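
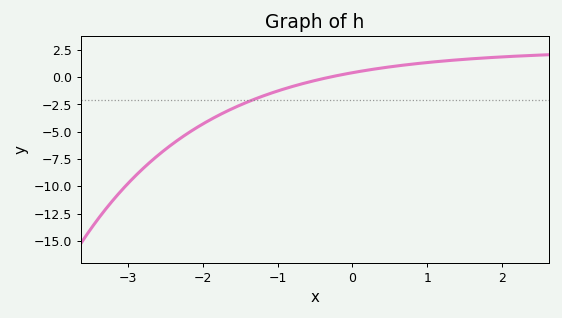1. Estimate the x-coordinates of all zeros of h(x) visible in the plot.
-0.304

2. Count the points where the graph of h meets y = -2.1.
1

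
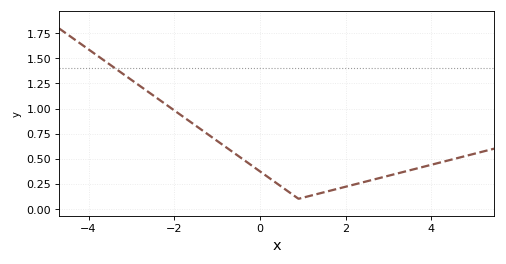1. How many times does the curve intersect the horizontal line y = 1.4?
1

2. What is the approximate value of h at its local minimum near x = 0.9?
0.1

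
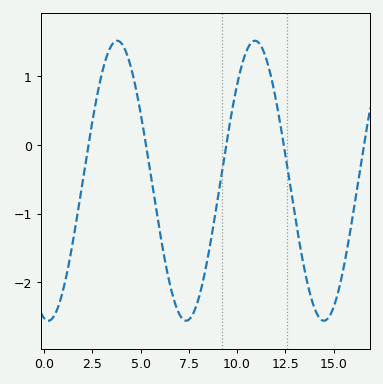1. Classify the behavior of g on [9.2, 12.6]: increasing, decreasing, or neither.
neither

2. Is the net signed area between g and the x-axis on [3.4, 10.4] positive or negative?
negative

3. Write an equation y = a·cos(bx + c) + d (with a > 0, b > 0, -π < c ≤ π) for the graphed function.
y = 2.04cos(0.88x + 2.95) - 0.52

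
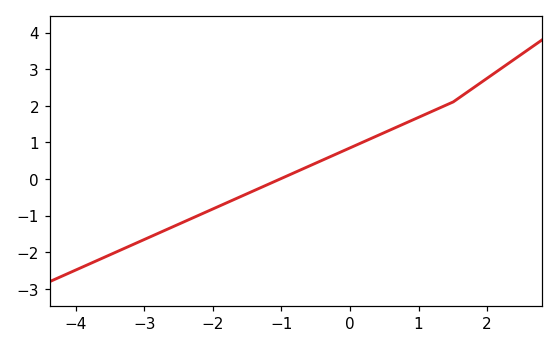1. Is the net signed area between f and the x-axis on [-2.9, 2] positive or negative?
positive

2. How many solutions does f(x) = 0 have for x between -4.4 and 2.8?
1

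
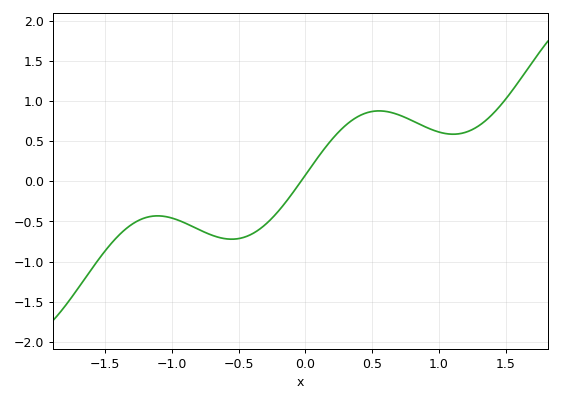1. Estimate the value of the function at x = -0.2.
-0.35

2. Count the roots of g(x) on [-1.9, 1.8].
1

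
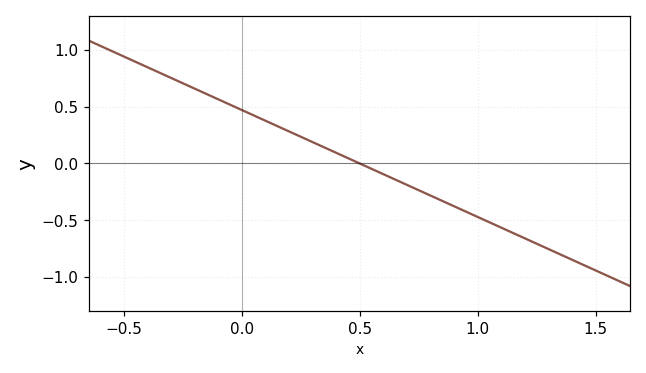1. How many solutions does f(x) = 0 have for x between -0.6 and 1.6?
1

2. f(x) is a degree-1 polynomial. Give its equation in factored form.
y = -0.94(x - 0.5)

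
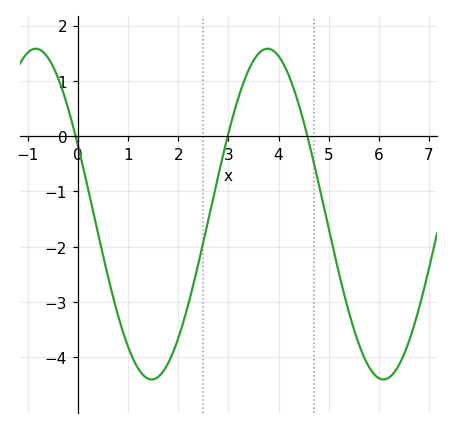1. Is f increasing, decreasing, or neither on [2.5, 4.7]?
neither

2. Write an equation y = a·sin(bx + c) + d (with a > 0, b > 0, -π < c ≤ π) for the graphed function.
y = 2.99sin(1.36x + 2.71) - 1.41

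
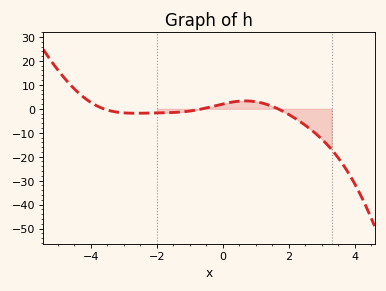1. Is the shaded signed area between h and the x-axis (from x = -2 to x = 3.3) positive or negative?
negative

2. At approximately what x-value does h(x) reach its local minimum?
-2.64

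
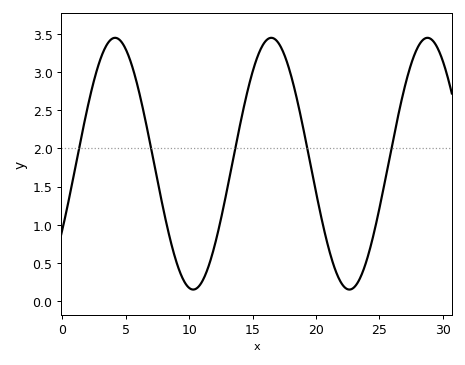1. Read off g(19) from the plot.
2.25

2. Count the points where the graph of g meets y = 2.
5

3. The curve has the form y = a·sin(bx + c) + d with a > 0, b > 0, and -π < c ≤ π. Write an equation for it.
y = 1.65sin(0.51x - 0.55) + 1.8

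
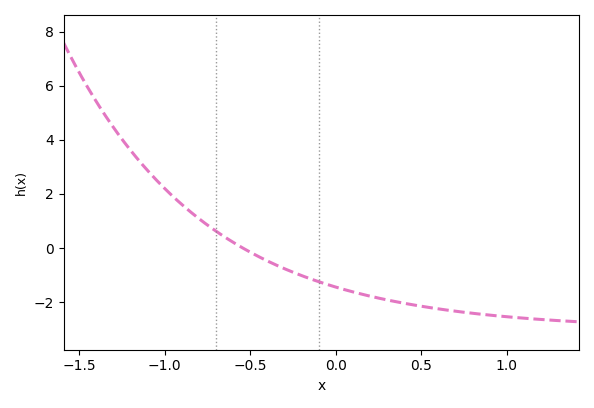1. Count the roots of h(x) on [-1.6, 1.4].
1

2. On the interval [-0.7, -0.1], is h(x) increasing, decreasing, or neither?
decreasing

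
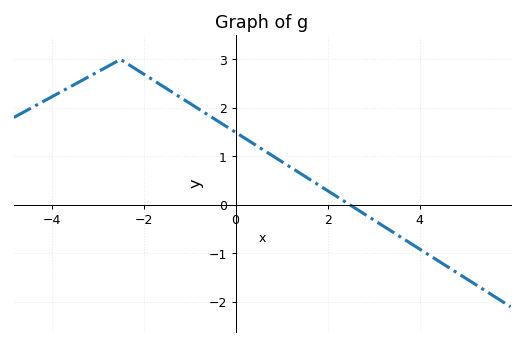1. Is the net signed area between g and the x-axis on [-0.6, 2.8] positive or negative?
positive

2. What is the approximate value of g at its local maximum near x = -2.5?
3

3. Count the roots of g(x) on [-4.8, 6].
1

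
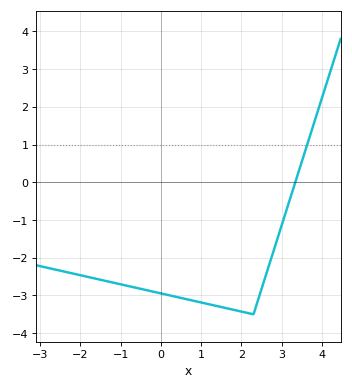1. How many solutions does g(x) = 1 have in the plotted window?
1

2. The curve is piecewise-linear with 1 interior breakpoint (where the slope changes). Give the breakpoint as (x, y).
(2.3, -3.5)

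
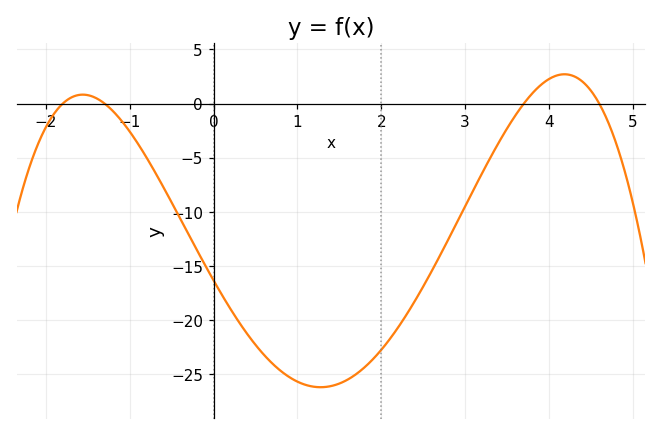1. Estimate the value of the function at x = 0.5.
-22.3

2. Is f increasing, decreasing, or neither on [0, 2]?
neither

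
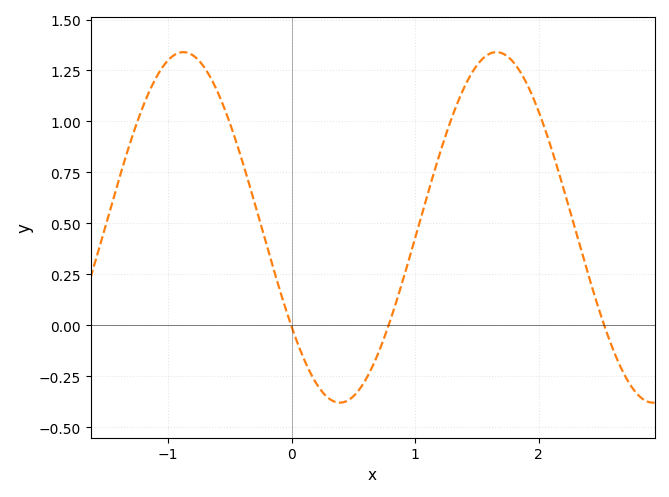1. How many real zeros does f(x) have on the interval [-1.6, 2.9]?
3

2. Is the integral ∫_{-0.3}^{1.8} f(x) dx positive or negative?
positive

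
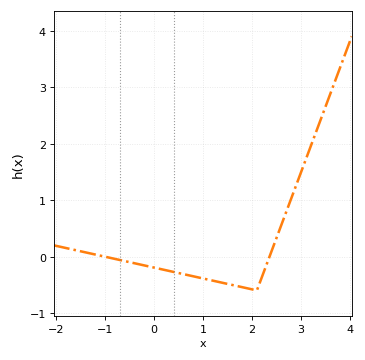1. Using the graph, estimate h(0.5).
-0.3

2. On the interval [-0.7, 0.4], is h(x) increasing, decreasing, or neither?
decreasing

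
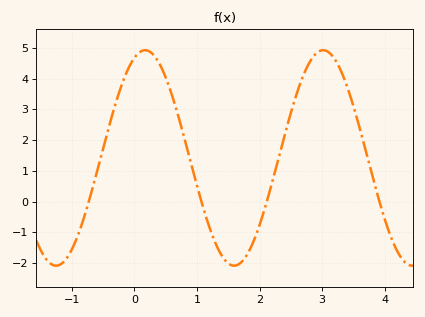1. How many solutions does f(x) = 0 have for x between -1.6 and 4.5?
4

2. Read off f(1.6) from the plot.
-2.1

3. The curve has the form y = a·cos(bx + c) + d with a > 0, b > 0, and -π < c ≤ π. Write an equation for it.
y = 3.51cos(2.2x - 0.38) + 1.42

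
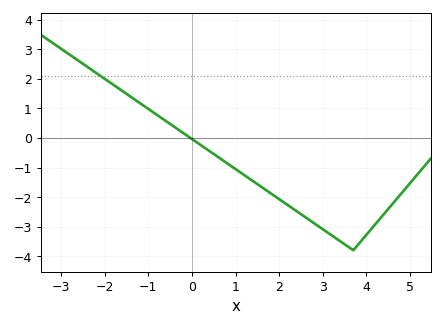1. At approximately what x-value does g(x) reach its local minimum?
3.6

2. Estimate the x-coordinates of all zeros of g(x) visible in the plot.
0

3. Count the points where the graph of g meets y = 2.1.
1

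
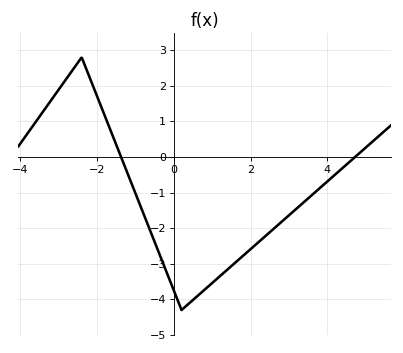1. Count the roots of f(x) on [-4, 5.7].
2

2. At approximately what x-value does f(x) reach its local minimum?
0.203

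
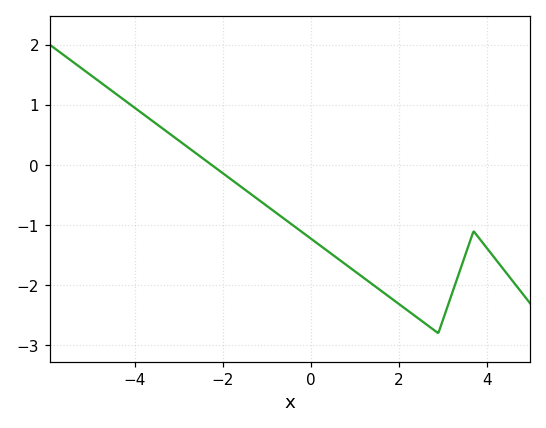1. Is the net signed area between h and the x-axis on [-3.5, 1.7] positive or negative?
negative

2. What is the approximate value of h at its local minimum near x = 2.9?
-2.8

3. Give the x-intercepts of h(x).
-2.25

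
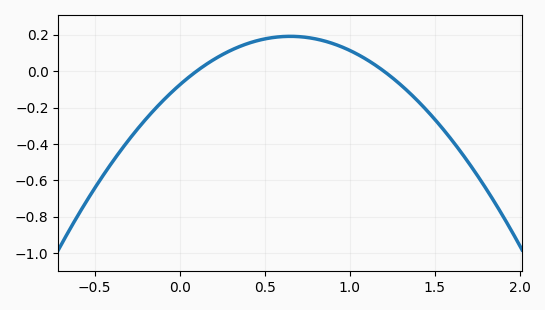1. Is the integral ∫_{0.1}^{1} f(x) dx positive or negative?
positive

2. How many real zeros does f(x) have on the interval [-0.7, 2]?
2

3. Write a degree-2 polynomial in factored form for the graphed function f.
y = -0.63(x - 0.1)(x - 1.2)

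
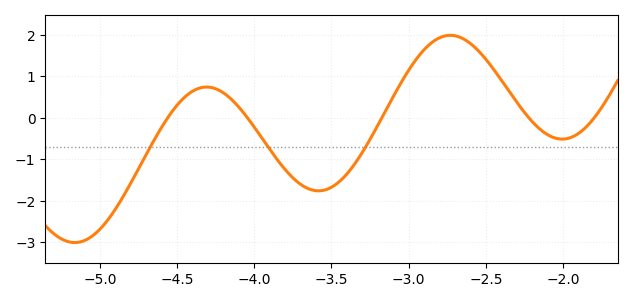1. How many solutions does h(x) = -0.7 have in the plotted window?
3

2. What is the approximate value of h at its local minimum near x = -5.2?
-3.01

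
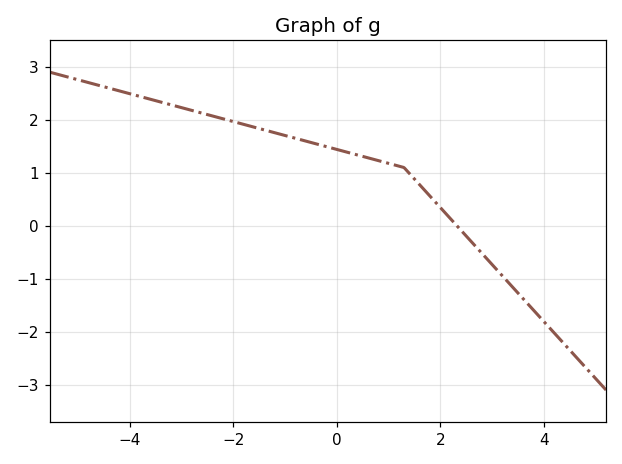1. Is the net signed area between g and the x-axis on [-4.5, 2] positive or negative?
positive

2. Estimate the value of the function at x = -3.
2.23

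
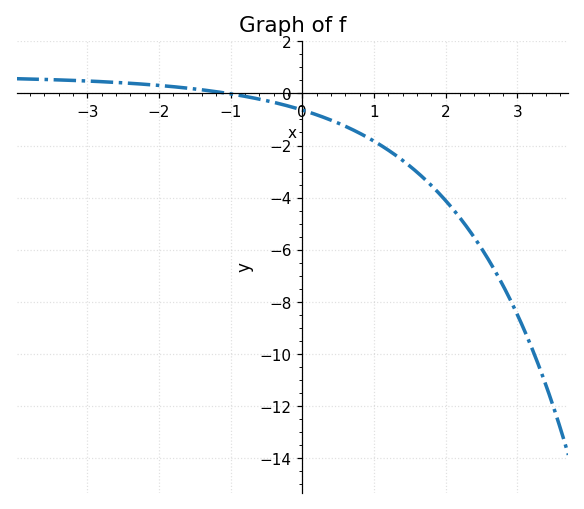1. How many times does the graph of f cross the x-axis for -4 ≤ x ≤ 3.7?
1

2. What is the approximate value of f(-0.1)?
-0.6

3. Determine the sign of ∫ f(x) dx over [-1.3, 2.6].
negative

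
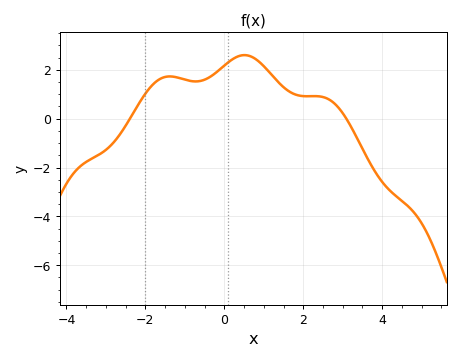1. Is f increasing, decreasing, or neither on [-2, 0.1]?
neither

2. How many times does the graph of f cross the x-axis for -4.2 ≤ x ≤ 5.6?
2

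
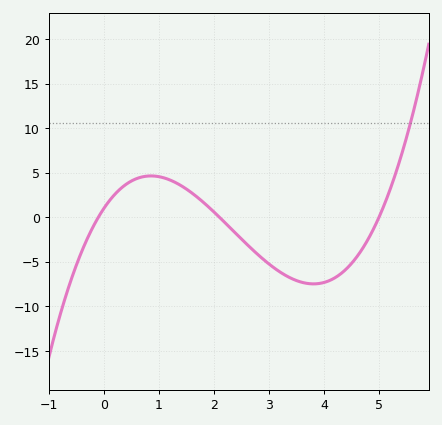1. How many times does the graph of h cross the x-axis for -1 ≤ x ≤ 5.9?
3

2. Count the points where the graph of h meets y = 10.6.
1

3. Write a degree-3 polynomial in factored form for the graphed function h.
y = 0.94(x + 0.1)(x - 2.1)(x - 5)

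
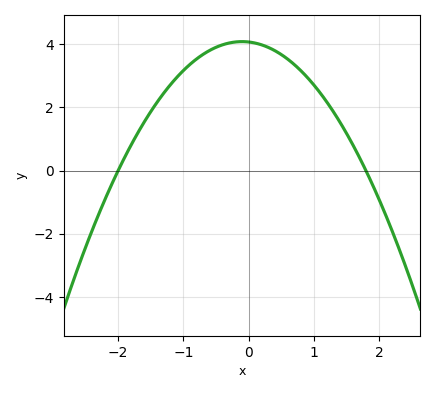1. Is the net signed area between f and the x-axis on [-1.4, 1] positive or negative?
positive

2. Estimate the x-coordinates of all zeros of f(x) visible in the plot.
-2, 1.8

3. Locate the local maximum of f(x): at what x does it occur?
-0.1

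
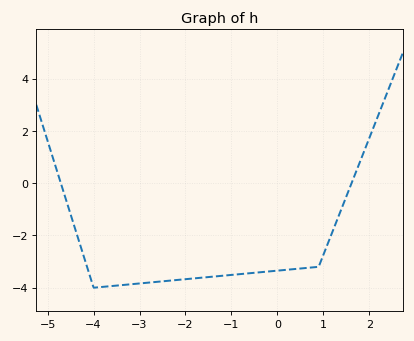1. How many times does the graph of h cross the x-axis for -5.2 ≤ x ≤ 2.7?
2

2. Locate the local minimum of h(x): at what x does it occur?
-4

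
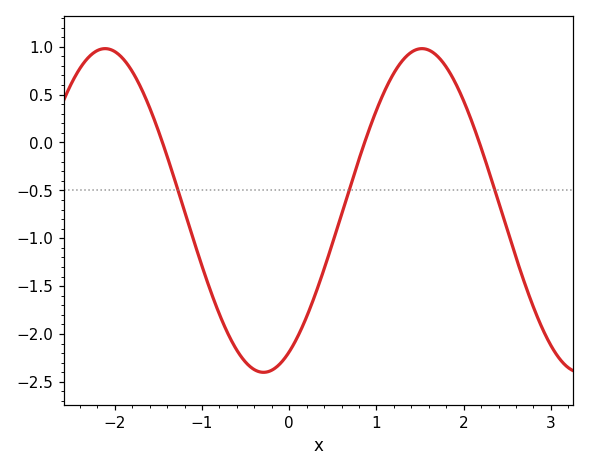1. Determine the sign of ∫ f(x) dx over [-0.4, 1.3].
negative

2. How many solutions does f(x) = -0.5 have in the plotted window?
3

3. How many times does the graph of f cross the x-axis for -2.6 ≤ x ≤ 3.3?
3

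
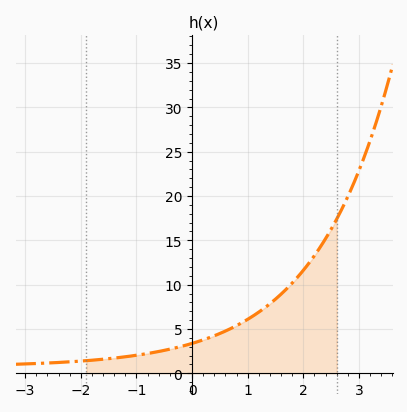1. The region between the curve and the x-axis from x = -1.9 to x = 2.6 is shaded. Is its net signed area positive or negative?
positive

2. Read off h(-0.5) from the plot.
2.5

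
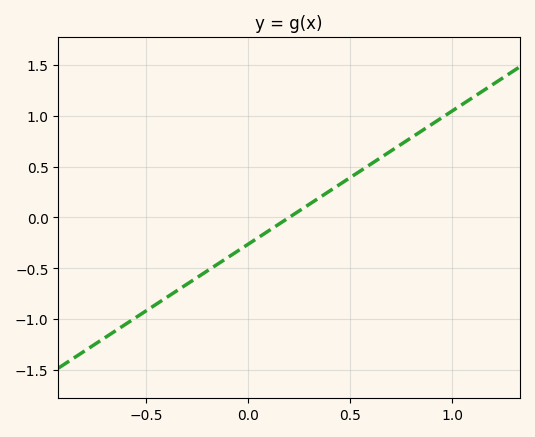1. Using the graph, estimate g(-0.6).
-1.05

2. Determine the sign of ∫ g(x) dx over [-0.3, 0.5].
negative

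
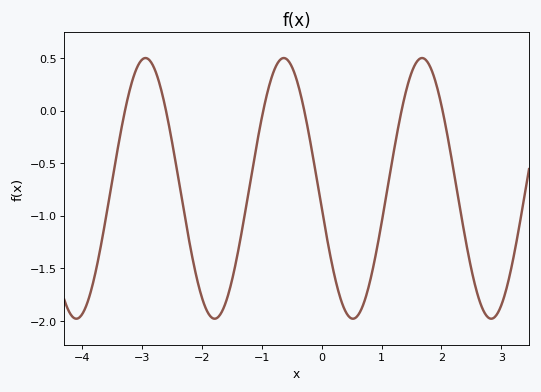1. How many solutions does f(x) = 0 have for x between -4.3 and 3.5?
6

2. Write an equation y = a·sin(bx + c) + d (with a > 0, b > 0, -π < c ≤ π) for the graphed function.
y = 1.24sin(2.72x - 2.99) - 0.74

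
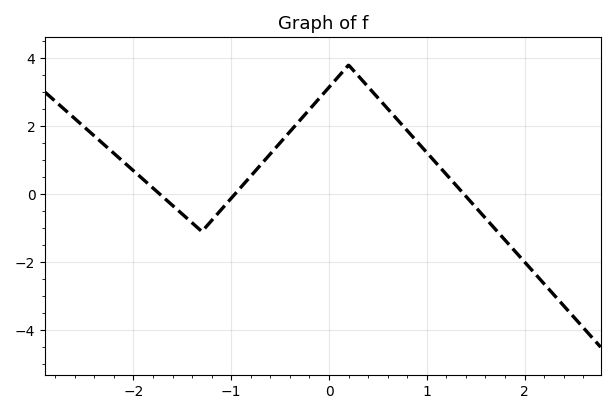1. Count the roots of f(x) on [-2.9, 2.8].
3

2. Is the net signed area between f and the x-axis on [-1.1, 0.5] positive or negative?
positive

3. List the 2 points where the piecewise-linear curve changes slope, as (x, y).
(-1.3, -1.1); (0.2, 3.8)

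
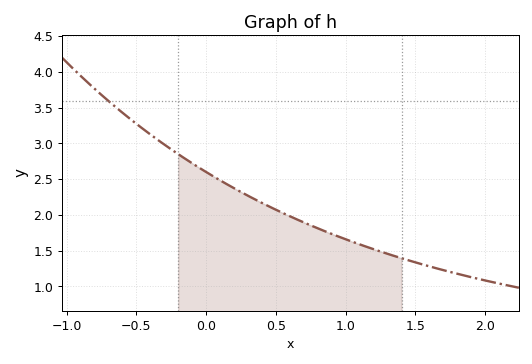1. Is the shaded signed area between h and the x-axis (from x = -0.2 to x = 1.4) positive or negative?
positive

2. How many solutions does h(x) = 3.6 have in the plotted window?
1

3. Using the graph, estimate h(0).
2.6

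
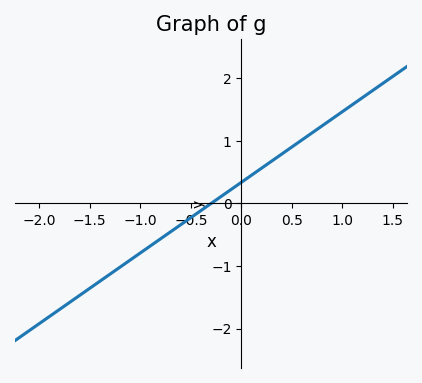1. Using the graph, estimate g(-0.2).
0.113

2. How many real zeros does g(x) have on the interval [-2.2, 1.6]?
1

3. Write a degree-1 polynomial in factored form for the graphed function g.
y = 1.13(x + 0.3)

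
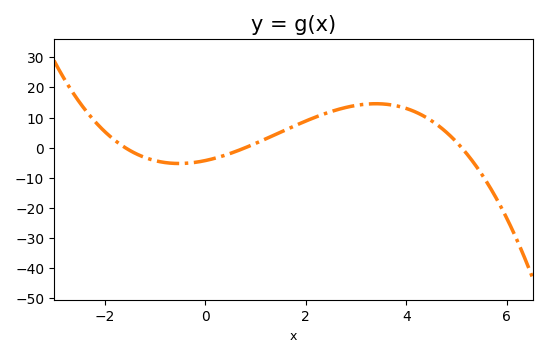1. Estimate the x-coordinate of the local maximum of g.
3.39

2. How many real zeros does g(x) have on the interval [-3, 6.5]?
3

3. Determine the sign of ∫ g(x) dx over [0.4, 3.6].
positive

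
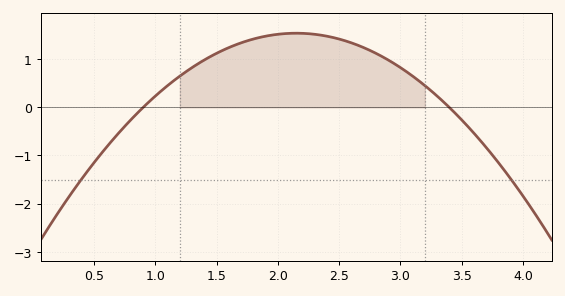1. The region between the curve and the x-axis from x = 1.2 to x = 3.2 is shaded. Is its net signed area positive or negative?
positive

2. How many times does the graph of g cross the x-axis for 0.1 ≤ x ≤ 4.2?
2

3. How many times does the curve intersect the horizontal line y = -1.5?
2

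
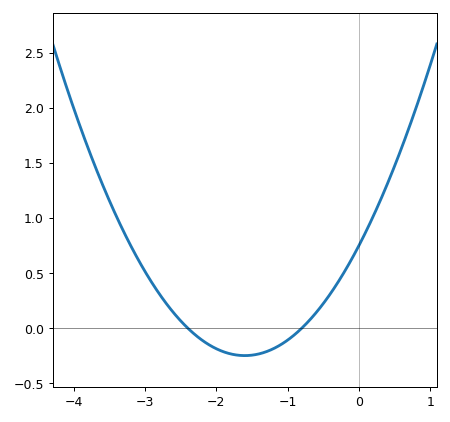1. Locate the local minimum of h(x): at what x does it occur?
-1.6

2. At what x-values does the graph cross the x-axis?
-2.4, -0.8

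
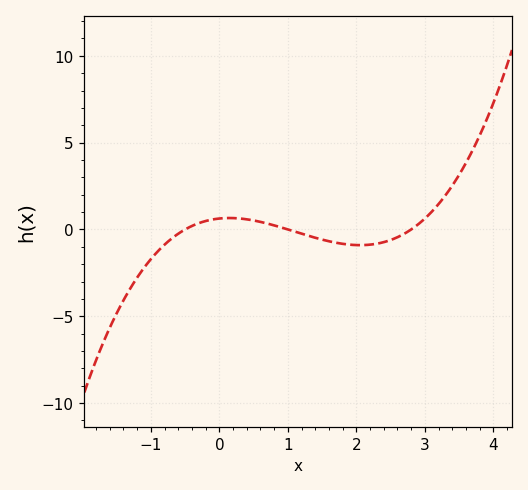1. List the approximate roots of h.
-0.5, 1, 2.8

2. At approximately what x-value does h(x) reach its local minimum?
2.1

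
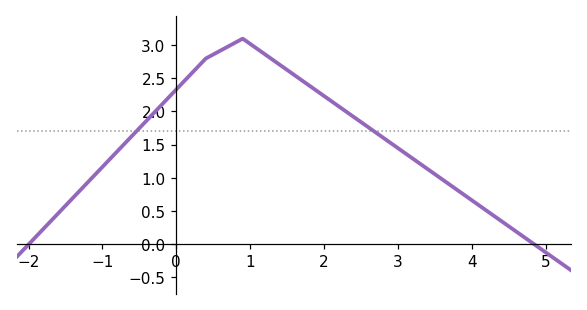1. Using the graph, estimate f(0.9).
3.1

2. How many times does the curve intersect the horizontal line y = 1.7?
2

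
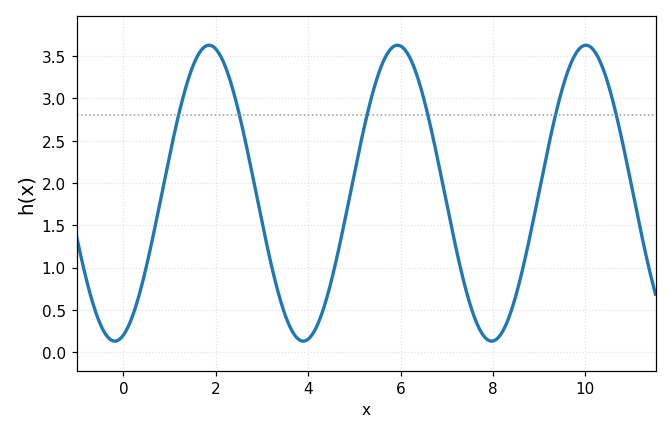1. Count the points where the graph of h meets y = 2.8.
6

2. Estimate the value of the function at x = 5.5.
3.26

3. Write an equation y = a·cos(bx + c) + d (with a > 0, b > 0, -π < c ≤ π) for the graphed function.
y = 1.75cos(1.54x - 2.85) + 1.88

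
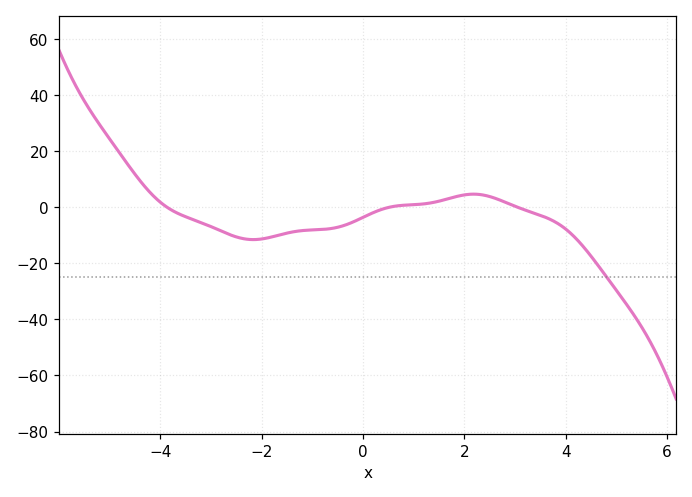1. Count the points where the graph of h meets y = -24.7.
1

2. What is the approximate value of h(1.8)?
3.67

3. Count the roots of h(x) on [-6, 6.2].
3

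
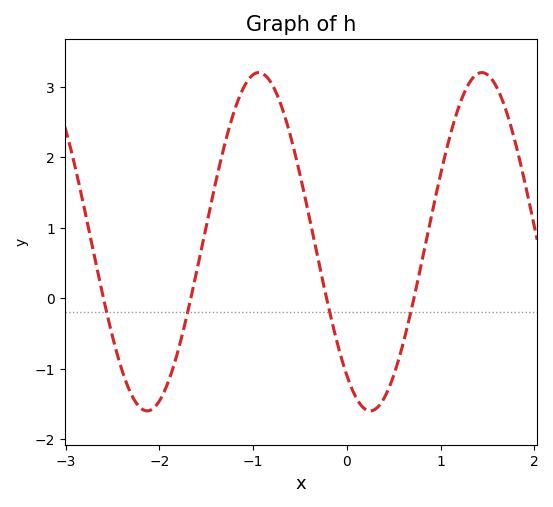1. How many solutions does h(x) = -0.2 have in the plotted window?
4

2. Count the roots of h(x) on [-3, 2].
4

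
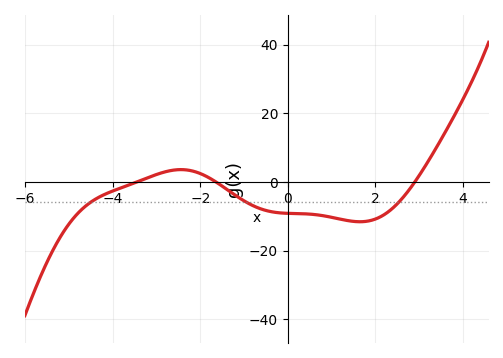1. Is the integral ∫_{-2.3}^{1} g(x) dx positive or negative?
negative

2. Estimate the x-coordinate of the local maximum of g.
-2.44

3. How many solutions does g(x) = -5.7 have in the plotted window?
3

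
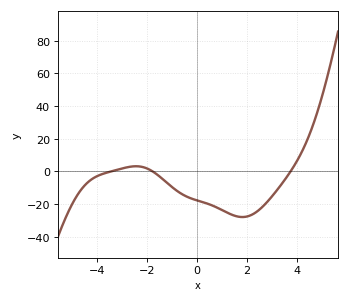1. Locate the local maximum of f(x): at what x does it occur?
-2.43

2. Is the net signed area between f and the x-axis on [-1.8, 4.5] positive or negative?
negative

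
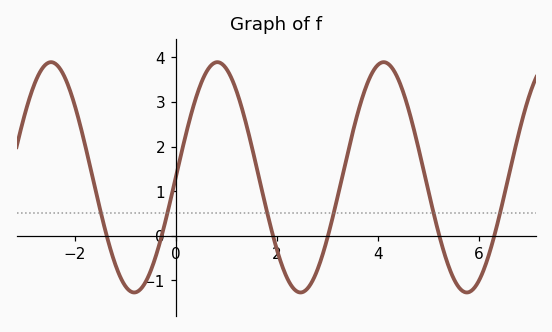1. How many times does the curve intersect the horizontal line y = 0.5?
6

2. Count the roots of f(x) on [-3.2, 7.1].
6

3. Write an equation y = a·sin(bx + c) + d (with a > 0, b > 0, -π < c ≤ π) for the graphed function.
y = 2.58sin(1.91x + 0) + 1.31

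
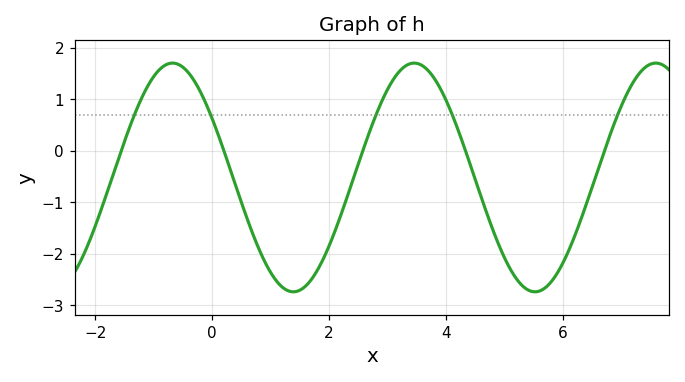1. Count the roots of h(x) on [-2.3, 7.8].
5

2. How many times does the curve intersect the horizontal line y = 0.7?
5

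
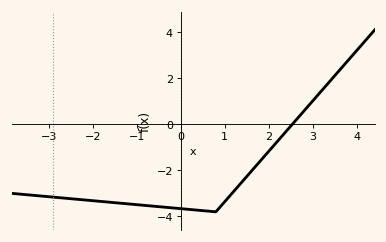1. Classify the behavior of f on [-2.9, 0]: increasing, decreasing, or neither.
decreasing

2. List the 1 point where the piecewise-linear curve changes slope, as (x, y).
(0.8, -3.8)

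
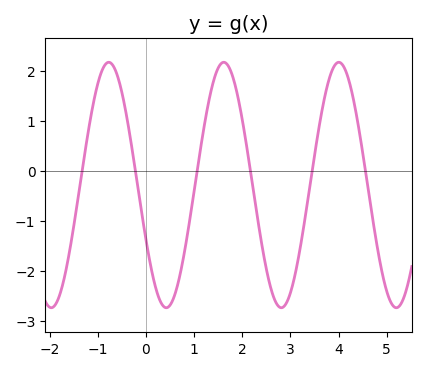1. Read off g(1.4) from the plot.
1.8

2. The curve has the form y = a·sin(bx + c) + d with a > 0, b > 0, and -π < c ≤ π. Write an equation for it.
y = 2.45sin(2.6x - 2.7) - 0.28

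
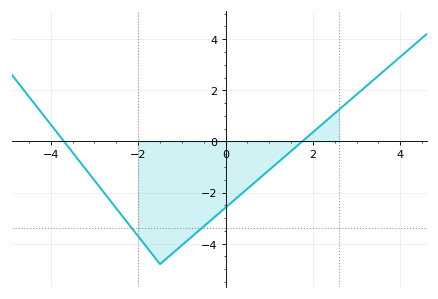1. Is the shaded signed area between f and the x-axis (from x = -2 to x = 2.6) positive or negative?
negative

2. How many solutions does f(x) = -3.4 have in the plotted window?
2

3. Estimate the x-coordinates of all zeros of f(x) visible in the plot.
-3.7, 1.76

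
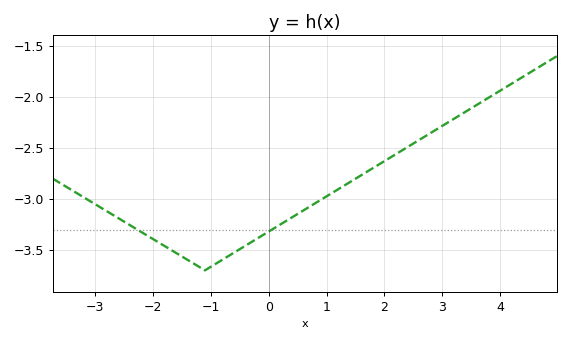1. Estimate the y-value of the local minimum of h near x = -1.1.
-3.7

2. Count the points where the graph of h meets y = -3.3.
2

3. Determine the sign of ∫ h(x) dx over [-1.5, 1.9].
negative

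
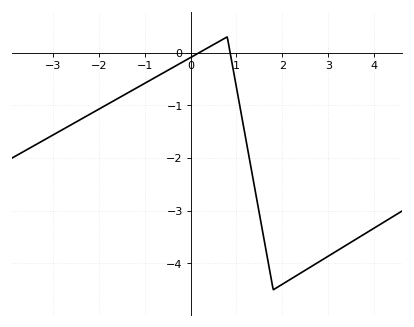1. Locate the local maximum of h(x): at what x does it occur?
0.8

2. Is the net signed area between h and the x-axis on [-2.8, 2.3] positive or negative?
negative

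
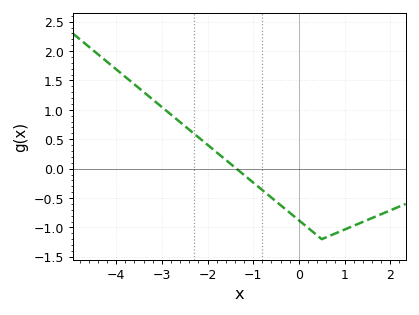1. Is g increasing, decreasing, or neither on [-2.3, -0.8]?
decreasing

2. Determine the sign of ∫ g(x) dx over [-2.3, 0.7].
negative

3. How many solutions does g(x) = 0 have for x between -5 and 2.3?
1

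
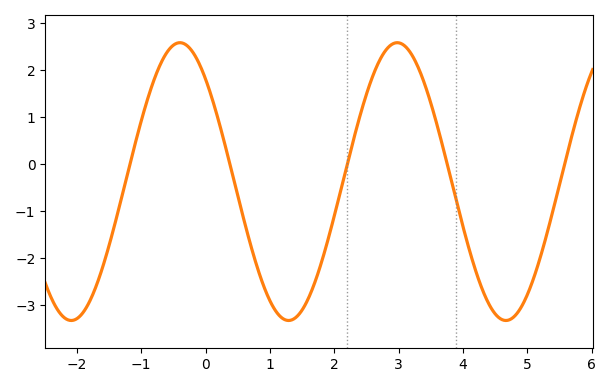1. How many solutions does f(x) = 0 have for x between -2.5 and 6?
5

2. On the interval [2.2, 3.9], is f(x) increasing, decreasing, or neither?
neither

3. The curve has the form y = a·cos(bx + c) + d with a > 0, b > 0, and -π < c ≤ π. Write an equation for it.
y = 2.96cos(1.86x + 0.74) - 0.37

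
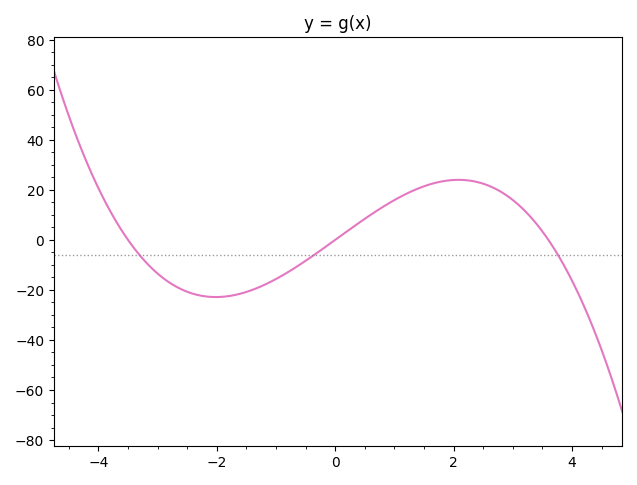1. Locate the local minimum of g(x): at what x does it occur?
-2.01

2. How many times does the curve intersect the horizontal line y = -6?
3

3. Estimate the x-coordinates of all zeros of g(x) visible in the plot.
-3.5, 0, 3.6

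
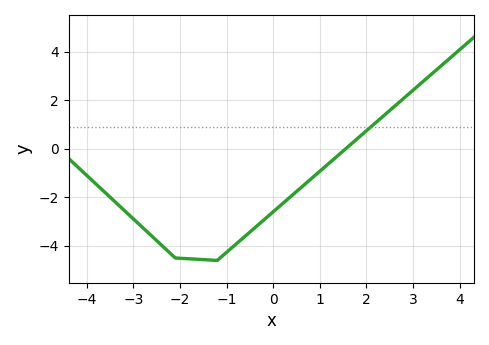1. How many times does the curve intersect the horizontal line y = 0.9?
1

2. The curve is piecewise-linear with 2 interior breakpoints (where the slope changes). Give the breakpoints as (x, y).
(-2.1, -4.5); (-1.2, -4.6)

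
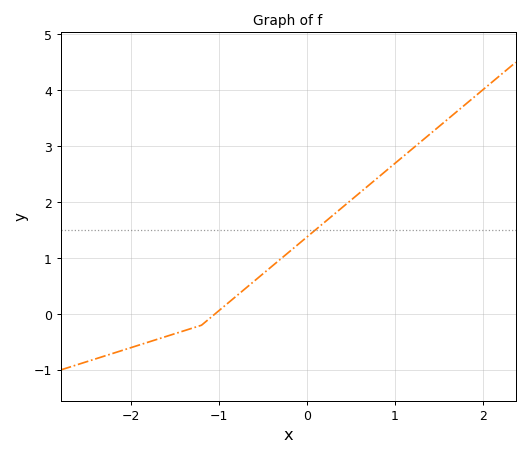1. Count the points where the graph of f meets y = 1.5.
1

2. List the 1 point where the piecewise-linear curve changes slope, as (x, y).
(-1.2, -0.2)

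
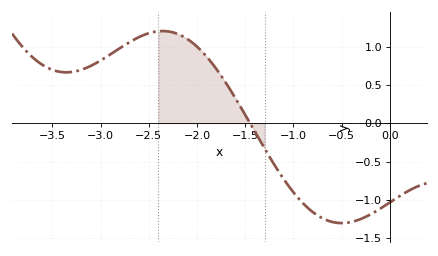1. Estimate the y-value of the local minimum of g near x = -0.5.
-1.3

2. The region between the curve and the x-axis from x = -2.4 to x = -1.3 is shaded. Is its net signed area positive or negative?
positive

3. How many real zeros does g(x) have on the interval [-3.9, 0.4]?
1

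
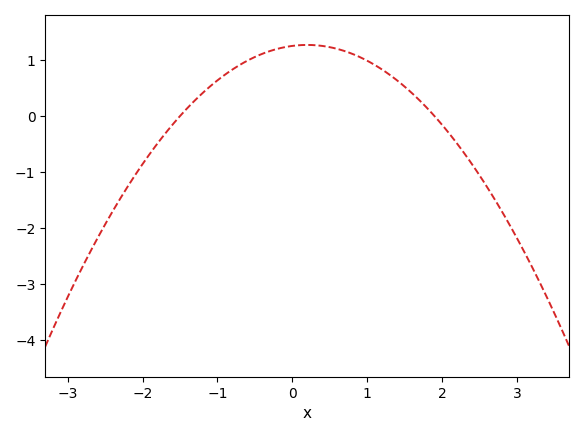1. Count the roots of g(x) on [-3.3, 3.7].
2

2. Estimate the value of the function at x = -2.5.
-1.94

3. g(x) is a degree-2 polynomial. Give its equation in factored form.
y = -0.44(x + 1.5)(x - 1.9)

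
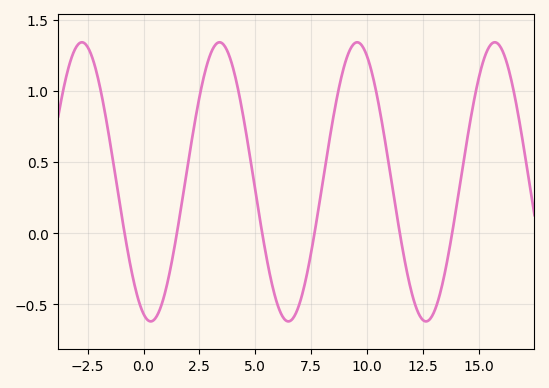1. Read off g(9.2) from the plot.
1.25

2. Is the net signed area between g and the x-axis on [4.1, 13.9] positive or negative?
positive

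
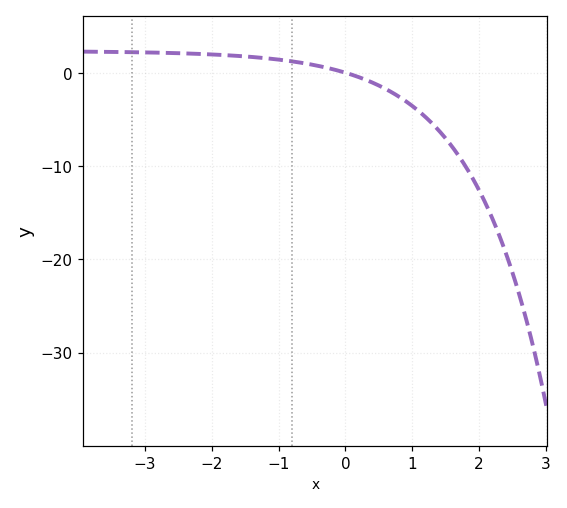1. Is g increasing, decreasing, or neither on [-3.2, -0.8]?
decreasing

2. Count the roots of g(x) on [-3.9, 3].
1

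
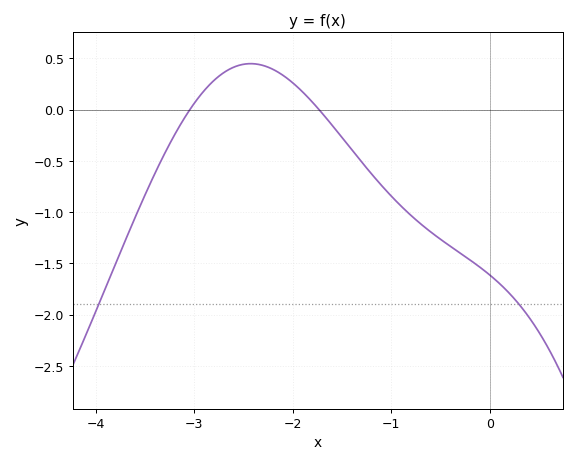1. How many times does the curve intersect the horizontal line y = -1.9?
2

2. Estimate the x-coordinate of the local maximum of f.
-2.4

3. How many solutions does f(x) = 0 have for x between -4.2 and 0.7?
2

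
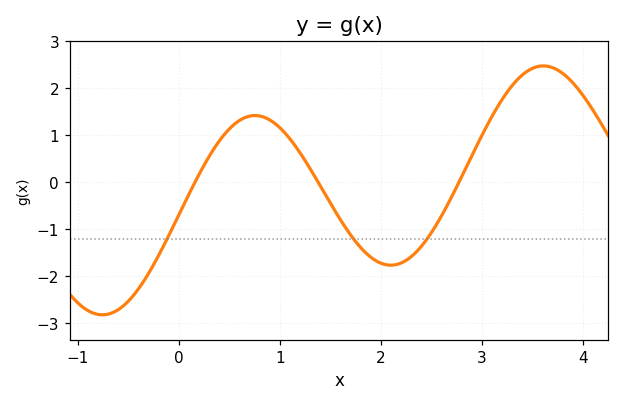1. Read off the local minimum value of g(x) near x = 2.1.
-1.77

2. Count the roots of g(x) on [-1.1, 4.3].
3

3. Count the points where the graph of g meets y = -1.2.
3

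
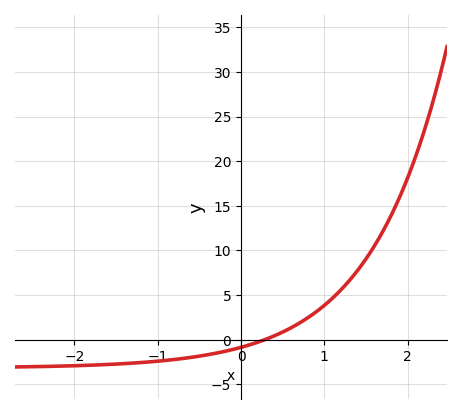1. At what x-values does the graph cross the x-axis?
0.285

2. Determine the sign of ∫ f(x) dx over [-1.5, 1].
negative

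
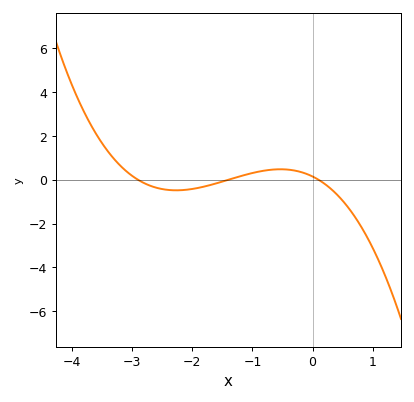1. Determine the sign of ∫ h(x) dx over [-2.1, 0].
positive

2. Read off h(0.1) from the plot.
0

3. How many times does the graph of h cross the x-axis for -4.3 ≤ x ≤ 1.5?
3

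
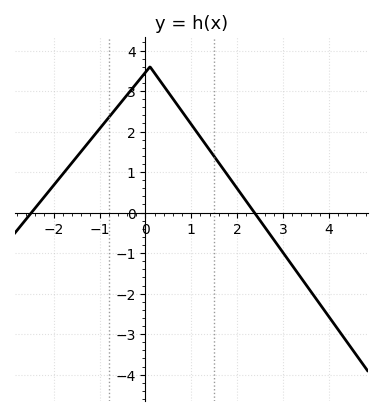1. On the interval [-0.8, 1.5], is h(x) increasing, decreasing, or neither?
neither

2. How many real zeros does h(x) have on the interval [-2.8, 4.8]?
2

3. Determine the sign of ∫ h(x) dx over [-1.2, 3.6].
positive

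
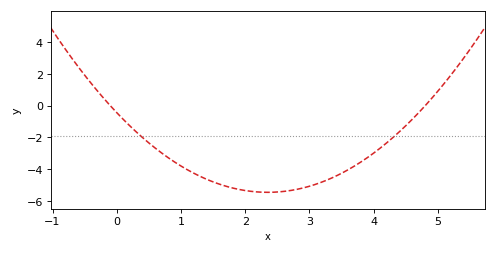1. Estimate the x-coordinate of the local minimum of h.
2.35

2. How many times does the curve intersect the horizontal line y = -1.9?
2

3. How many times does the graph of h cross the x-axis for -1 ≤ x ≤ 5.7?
2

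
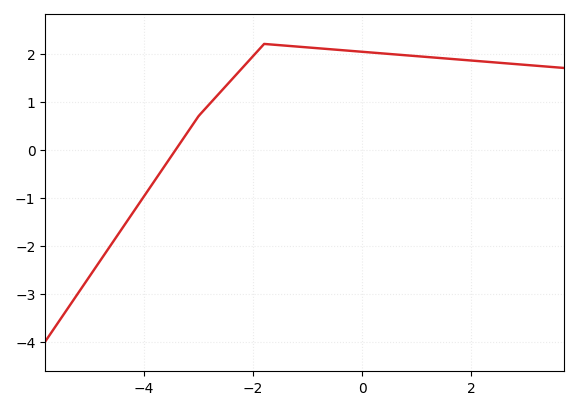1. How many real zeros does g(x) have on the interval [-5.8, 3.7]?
1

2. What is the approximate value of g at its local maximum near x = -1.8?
2.2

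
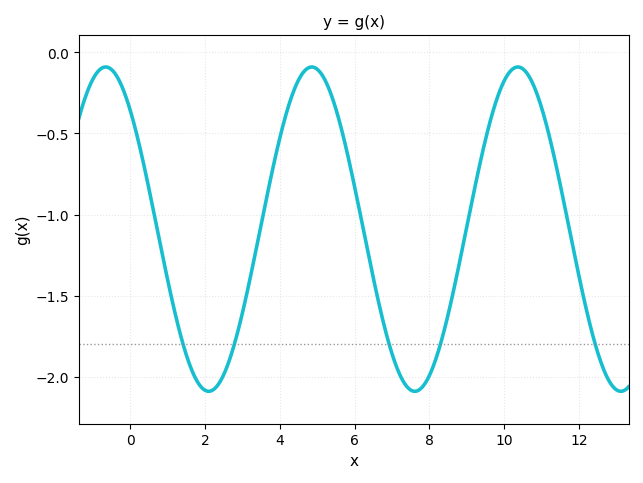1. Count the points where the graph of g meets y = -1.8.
5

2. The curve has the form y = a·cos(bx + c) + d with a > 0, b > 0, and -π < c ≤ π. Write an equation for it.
y = 1cos(1.14x + 0.752) - 1.09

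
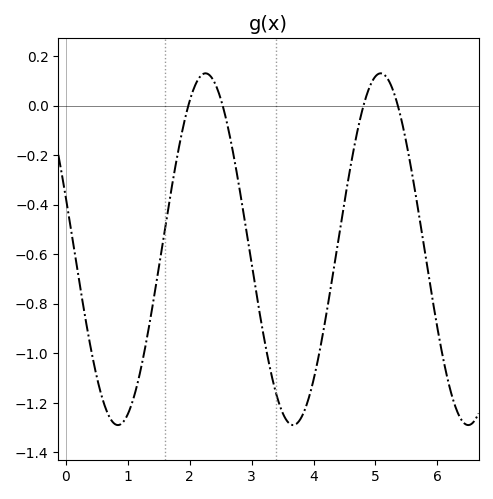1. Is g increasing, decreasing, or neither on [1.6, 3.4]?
neither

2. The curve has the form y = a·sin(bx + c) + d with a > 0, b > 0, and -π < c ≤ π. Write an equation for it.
y = 0.71sin(2.2x + 2.8) - 0.58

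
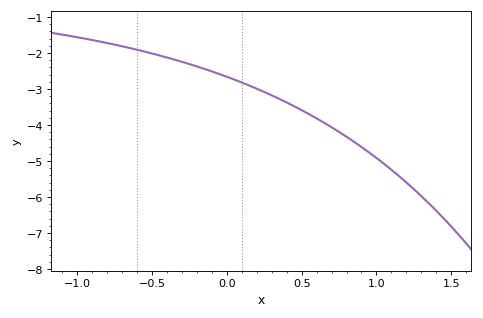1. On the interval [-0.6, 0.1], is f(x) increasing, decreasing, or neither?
decreasing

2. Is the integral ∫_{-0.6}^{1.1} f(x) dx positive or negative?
negative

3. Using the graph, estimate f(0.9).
-4.6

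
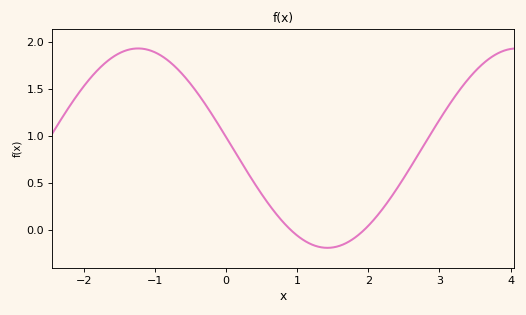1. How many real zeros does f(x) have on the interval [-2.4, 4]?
2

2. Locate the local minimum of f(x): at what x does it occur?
1.42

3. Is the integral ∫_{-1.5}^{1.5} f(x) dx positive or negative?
positive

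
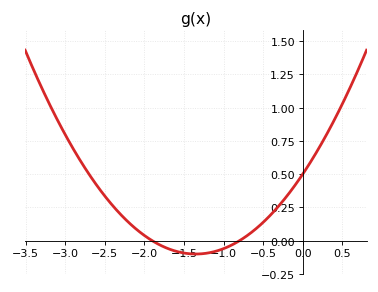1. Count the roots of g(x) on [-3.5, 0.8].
2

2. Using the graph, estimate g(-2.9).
0.693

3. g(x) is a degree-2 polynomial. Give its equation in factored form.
y = 0.33(x + 1.9)(x + 0.8)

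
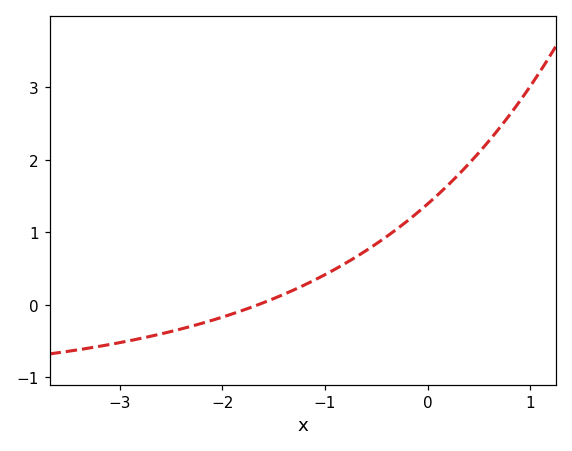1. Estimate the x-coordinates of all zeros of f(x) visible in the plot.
-1.7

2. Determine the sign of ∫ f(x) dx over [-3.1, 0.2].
positive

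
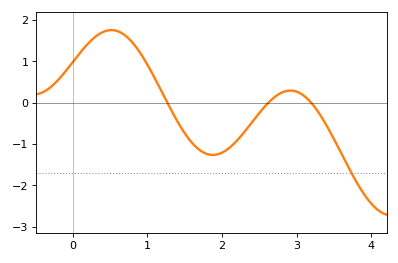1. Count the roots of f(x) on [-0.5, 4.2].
3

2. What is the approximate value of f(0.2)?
1.41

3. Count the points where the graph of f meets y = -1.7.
1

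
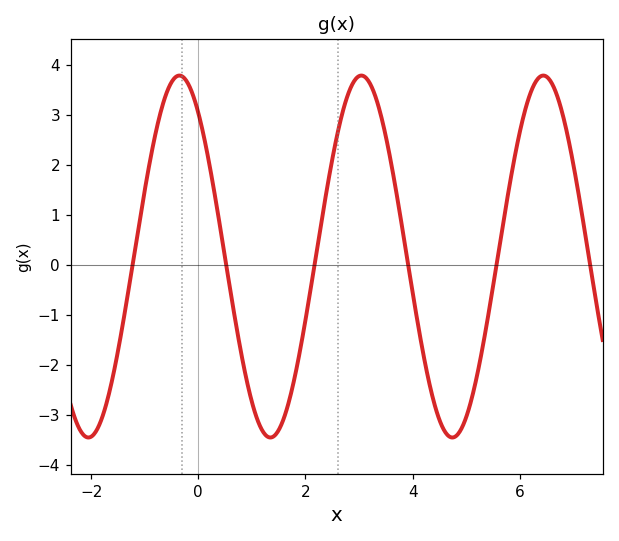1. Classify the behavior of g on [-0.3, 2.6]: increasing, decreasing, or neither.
neither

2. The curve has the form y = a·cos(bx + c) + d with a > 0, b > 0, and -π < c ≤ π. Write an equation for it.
y = 3.62cos(1.85x + 0.652) + 0.17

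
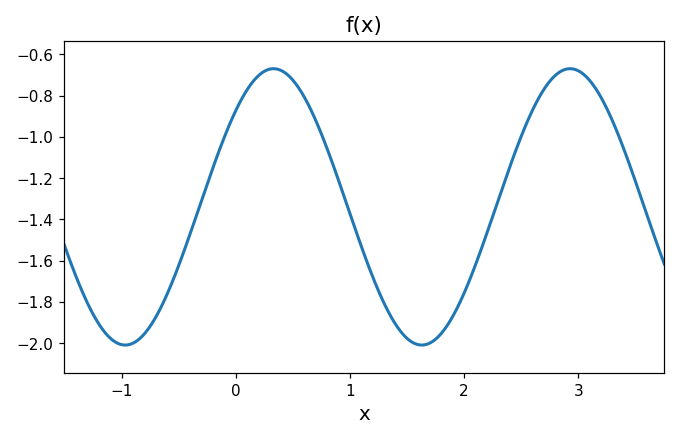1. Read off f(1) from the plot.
-1.37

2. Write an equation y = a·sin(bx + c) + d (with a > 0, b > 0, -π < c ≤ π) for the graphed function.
y = 0.67sin(2.42x + 0.77) - 1.34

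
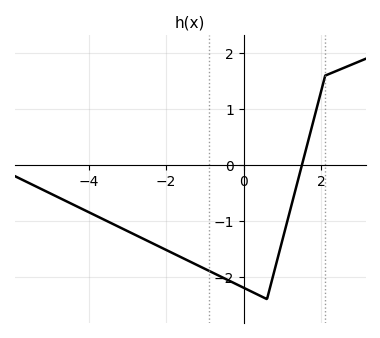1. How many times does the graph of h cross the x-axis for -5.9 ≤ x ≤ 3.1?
1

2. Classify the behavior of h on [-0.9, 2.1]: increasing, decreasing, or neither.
neither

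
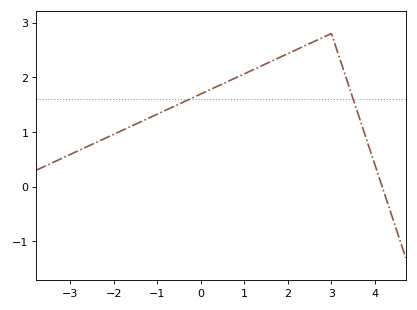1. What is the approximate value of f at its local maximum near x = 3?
2.8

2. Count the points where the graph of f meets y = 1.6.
2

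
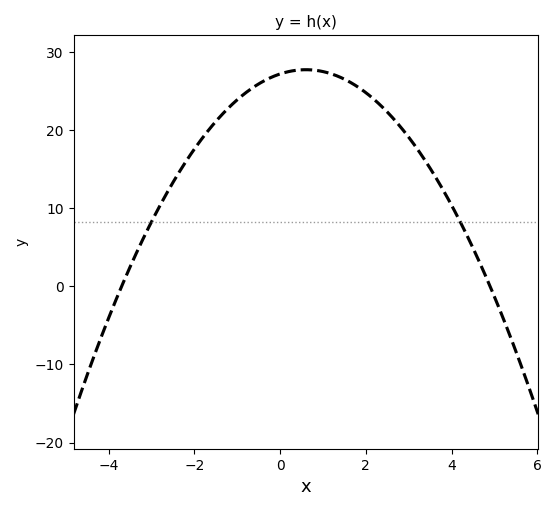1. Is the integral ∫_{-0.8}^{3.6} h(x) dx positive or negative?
positive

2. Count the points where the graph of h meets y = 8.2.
2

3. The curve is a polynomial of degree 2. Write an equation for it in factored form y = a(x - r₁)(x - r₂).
y = -1.5(x + 3.7)(x - 4.9)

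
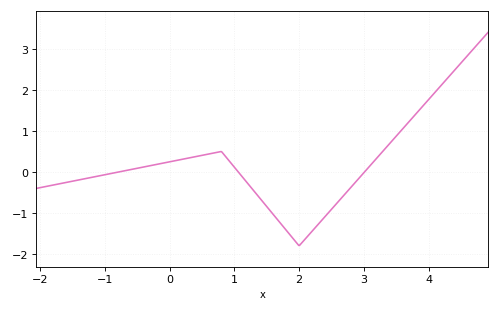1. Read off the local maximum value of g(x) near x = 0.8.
0.499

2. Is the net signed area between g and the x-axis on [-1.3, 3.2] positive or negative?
negative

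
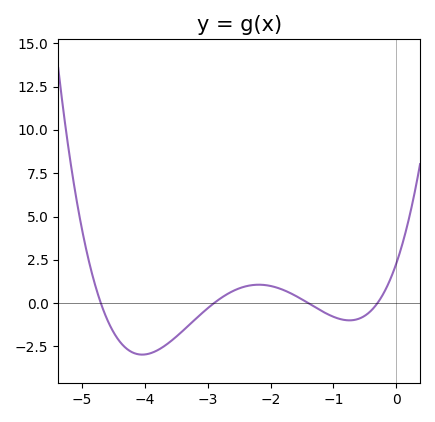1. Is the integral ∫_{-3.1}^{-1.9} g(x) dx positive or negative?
positive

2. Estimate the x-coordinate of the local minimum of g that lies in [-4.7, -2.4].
-4.04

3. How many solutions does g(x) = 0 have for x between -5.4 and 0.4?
4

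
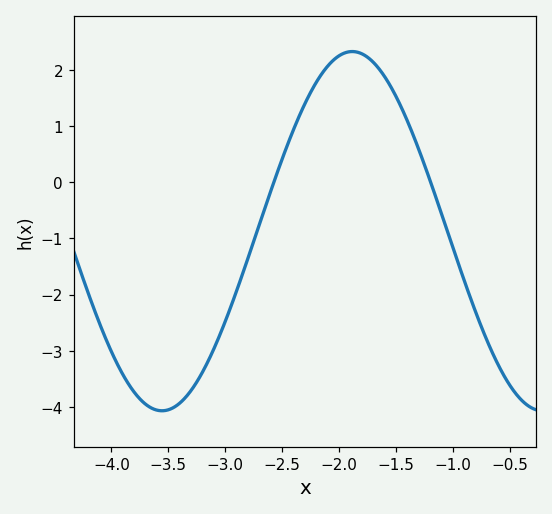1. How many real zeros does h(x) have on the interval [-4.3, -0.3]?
2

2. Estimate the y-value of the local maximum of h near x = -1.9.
2.33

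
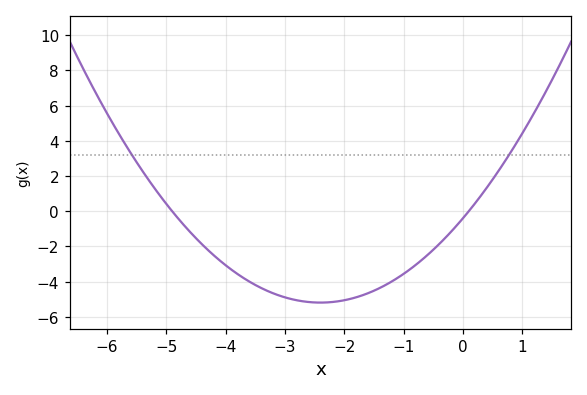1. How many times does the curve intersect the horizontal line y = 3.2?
2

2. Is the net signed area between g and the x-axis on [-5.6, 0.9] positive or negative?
negative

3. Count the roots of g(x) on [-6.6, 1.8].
2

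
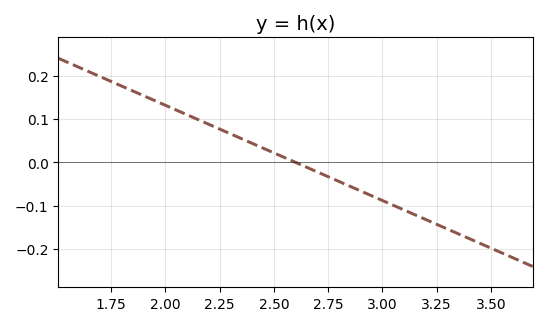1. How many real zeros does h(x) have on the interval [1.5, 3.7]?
1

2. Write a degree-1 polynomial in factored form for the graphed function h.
y = -0.22(x - 2.6)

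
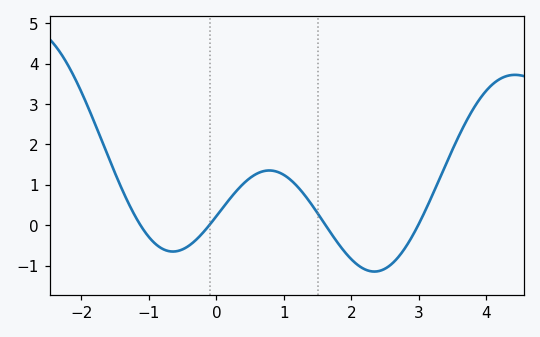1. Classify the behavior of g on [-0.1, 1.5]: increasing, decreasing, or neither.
neither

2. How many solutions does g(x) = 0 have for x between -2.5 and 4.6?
4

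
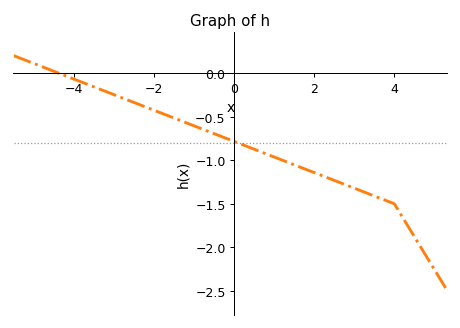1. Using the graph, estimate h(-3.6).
-0.143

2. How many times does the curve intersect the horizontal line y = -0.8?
1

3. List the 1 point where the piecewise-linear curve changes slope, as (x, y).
(4, -1.5)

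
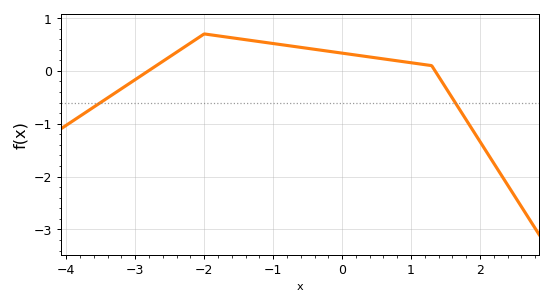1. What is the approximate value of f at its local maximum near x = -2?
0.7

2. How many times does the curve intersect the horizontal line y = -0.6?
2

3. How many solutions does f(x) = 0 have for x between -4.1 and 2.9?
2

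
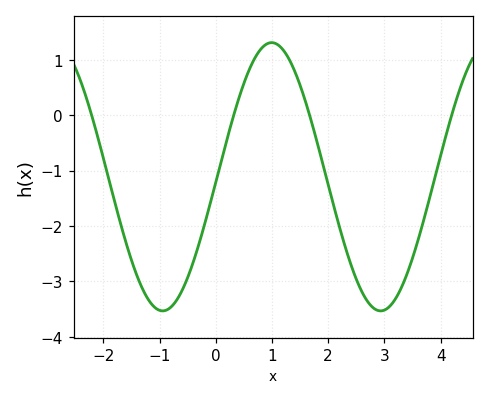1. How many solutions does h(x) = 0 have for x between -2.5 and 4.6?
4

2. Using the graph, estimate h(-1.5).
-2.62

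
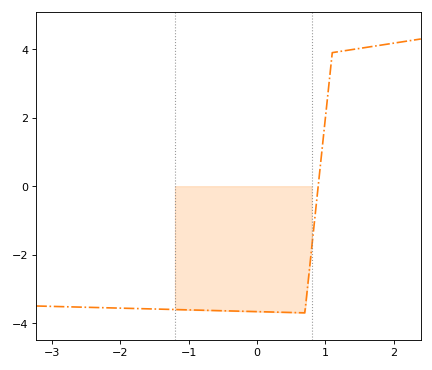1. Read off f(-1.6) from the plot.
-3.6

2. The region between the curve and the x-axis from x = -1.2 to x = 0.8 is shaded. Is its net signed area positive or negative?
negative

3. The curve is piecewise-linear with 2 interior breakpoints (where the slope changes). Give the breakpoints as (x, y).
(0.7, -3.7); (1.1, 3.9)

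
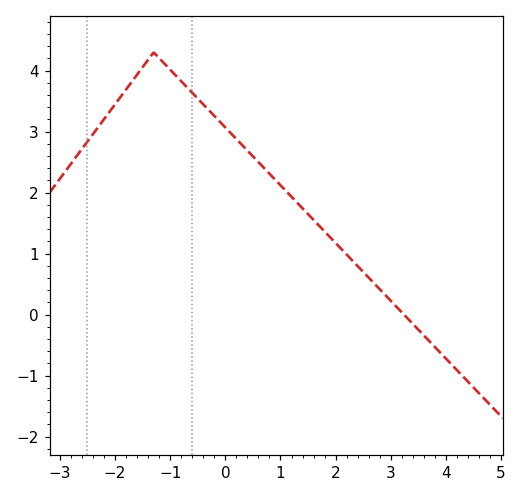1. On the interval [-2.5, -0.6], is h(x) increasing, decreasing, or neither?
neither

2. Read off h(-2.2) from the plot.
3.2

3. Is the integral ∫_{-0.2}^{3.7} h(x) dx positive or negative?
positive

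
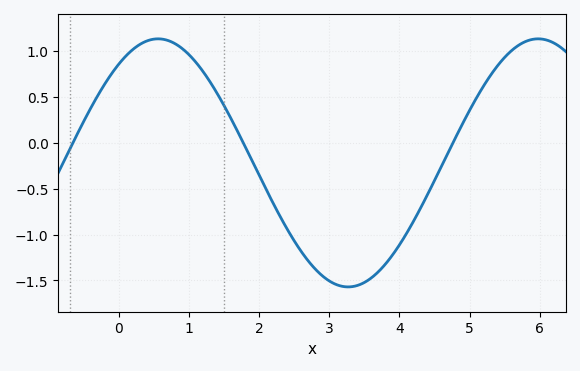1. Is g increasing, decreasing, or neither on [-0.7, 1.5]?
neither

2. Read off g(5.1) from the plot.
0.491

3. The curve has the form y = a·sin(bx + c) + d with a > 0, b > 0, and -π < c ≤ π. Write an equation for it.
y = 1.35sin(1.16x + 0.922) - 0.22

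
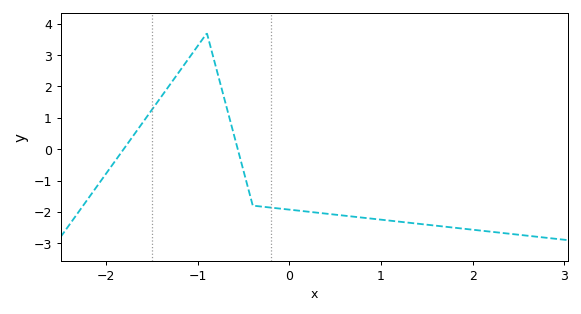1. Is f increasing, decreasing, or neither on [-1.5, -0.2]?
neither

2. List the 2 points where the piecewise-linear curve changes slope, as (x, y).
(-0.9, 3.7); (-0.4, -1.8)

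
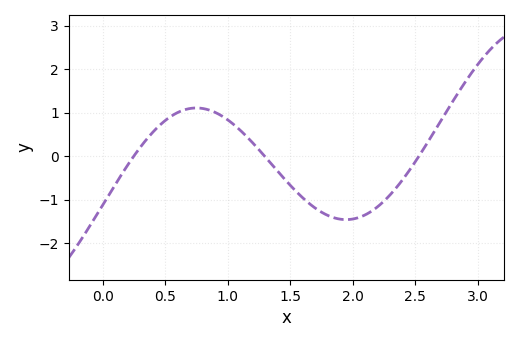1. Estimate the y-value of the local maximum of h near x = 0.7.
1.11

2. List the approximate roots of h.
0.248, 1.3, 2.53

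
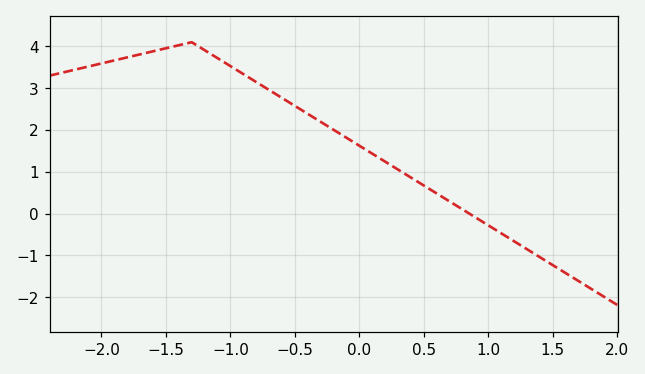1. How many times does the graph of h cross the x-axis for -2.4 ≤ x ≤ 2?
1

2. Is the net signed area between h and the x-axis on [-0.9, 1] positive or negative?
positive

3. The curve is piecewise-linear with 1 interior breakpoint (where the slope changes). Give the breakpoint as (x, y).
(-1.3, 4.1)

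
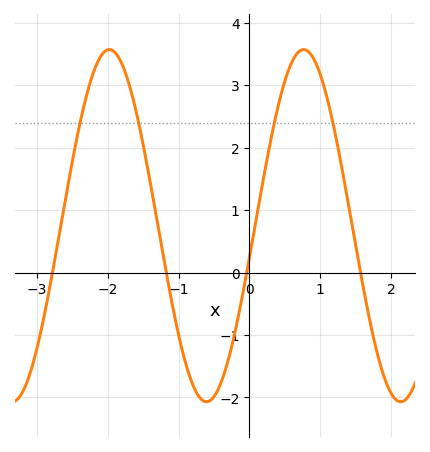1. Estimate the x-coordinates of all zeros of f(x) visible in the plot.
-2.8, -1.2, 0, 1.6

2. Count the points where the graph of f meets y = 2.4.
4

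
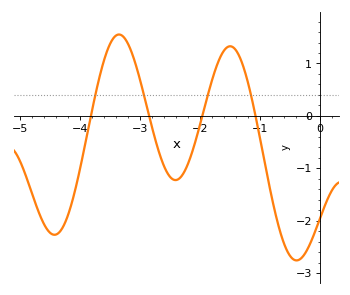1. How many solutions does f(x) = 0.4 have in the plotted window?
4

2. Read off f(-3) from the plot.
0.7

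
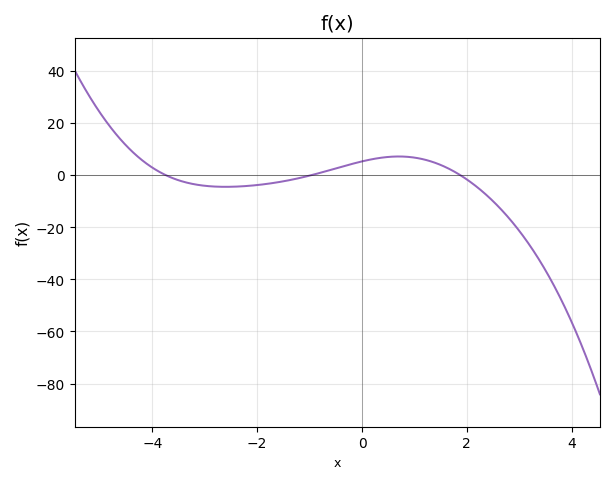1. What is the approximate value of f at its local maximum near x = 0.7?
7.22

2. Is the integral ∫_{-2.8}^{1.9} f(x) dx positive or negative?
positive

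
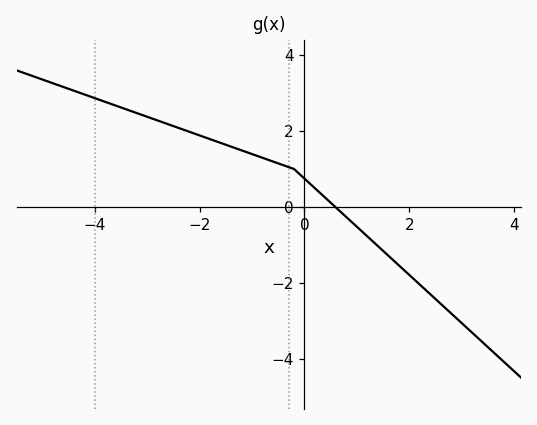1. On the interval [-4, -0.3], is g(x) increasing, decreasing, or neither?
decreasing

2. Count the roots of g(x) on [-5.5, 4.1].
1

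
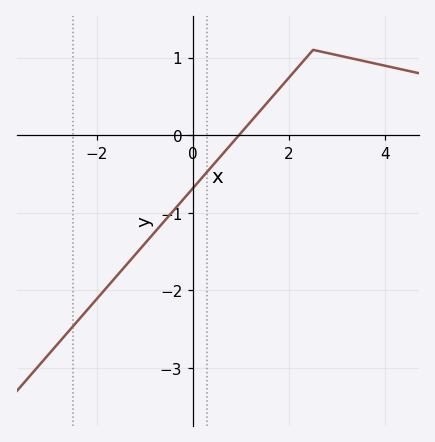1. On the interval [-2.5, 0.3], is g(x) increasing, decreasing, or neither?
increasing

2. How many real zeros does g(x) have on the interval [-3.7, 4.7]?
1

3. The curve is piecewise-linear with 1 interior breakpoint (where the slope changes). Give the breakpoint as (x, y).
(2.5, 1.1)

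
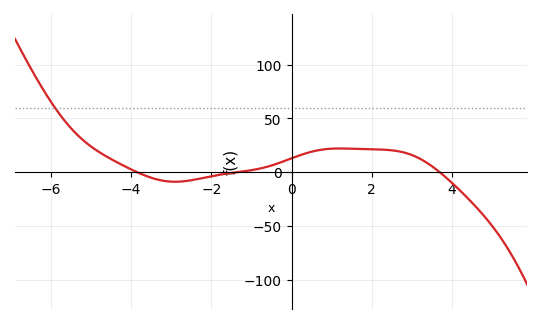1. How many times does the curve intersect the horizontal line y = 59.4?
1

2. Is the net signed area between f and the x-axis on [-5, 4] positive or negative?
positive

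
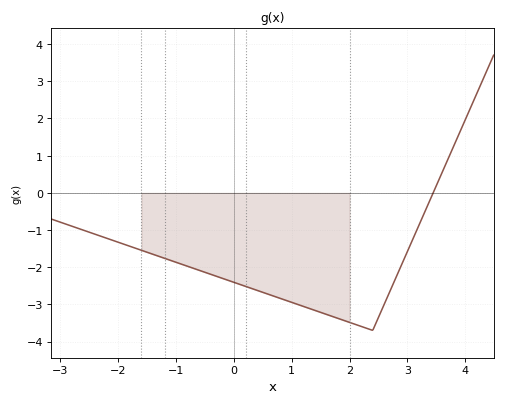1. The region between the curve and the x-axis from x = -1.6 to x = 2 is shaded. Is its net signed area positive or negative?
negative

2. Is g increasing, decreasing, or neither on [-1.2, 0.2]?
decreasing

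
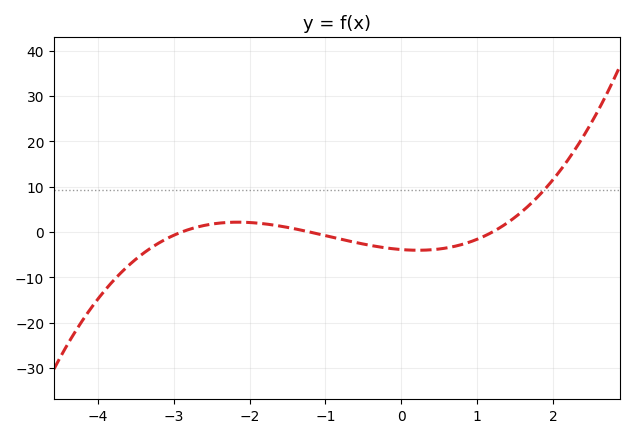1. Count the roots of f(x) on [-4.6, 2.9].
3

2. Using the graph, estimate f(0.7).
-3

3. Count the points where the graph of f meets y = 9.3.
1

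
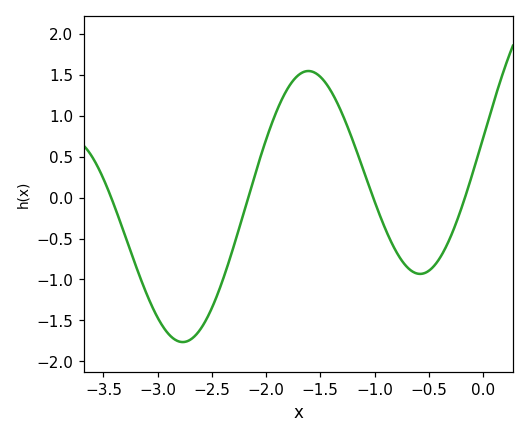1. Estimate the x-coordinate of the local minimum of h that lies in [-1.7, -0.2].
-0.58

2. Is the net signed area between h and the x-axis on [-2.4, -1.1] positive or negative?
positive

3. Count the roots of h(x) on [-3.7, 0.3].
4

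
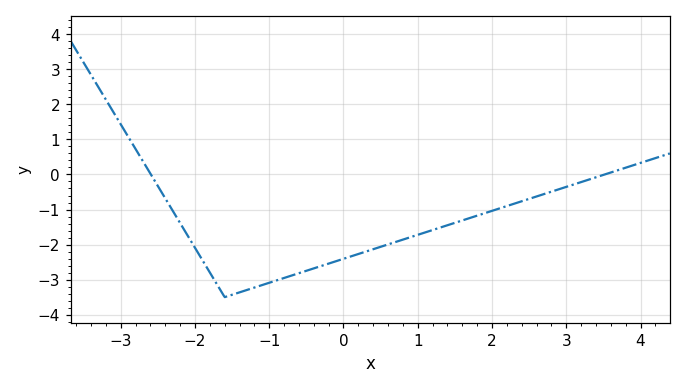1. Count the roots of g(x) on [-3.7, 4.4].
2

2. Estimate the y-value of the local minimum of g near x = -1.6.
-3.5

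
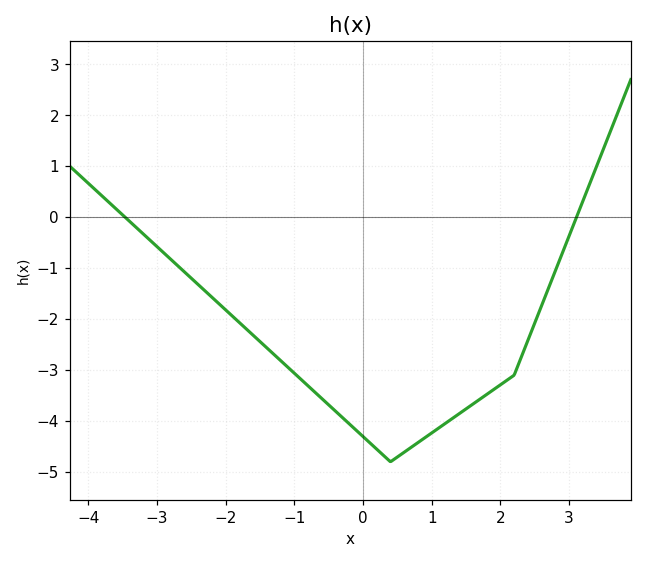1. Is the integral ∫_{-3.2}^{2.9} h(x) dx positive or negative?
negative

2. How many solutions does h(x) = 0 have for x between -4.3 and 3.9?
2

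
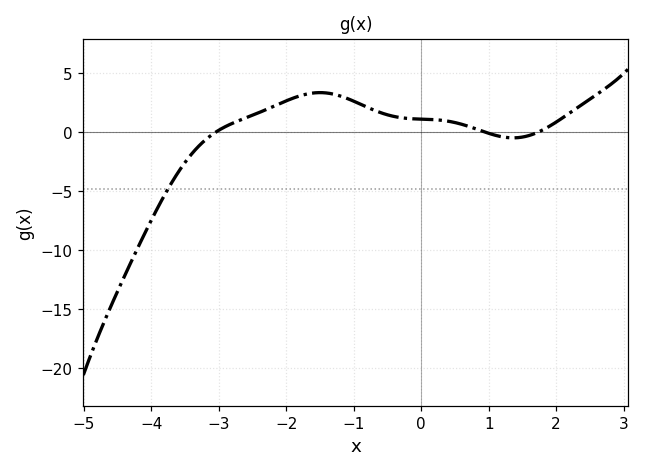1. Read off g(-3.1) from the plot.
0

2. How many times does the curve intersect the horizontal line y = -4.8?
1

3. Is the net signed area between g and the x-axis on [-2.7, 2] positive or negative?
positive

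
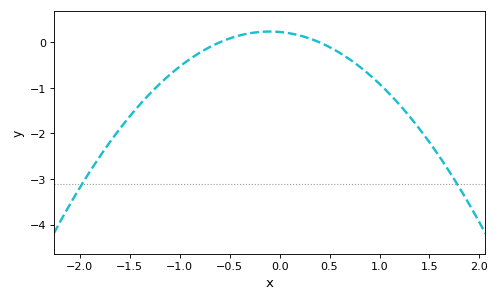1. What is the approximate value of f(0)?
0.228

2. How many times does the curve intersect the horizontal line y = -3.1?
2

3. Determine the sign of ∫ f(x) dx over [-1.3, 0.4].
negative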